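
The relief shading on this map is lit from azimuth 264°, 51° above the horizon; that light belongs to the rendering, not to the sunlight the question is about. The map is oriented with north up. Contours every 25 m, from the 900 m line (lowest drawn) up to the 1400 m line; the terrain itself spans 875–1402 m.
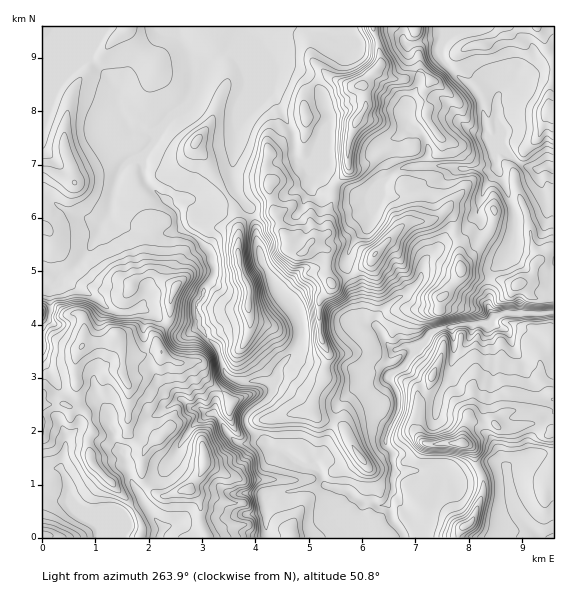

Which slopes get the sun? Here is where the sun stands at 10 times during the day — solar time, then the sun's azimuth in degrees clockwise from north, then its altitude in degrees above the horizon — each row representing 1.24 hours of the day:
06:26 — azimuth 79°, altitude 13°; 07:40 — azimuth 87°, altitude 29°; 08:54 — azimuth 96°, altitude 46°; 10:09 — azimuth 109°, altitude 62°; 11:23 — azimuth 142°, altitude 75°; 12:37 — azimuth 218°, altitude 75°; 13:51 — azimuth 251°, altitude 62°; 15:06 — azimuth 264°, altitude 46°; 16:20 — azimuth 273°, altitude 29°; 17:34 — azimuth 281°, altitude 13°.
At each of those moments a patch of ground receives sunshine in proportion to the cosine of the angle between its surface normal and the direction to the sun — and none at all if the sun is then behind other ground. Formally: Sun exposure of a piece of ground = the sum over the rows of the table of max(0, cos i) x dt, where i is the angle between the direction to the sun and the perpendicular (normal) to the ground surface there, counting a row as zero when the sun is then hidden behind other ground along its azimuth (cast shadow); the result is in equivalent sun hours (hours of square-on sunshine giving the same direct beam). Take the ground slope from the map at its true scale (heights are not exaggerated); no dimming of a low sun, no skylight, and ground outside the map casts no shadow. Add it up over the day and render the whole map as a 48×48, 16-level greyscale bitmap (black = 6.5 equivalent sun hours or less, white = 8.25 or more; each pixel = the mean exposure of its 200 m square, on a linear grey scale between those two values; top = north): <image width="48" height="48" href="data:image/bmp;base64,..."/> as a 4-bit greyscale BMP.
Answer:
<image width="48" height="48" href="data:image/bmp;base64,Qk32BAAAAAAAAHYAAAAoAAAAMAAAADAAAAABAAQAAAAAAIAEAAATCwAAEwsAABAAAAAAAAAAAAAAABEREQAiIiIAMzMzAERERABVVVUAZmZmAHd3dwCIiIgAmZmZAKqqqgC7u7sAzMzMAN3d3QDu7u4A////ALurzu68zt7szdur7c7u7u7t7sq7nMzu7qu83u7L3u7s3aeL3d7u7u7e7uuHqcze7t3e7u3L7u7s3bmbzd7u7tzd7u2miMzu7u7u7cu9zdzc3ISc3d7u3d3d7u7beszu7u7u7cu9y7zMzJe7zd3d3u7N7u7tq7zu7u7t3Lre7cvczciazN3u7bzL3u7ty73u7u7czKzd7tzNy5iavd3u3Mq77u7tys7u7u7c3N7d3ty8qper3u7tzJmb3Jh2msze7t3cy+7u7cu6dFm87u7szJiMlDI2msvNu93t3d3u7bmIV5vN7u3c27ubtxA4jLzMzd3d3O3e3dpVaHiszMzd292HzMqK3d3u7d3e3u3e3MmYm2d87u7N3N6mrd3M3d7u3e7u3u3u3bu7vXeYzd7N3e7Grt3KvdzM3d3u7u3d7szN2Taszd7d3e2nru7d3d3d7t7d3t3d7t3cUGad3d3szeybq83d3d3d3d7d7t7e7u3rJazN7t3rve25iqvd3e3d7r3e7u7u7tzWA7zd3d3bzO7bmYzN3e7e7qzO7u7t2iIwKcrMy8vJvO7LyYud3N3e7r3N3u7cxWQ1vLzMyaeIu+3cu3hsqrvO7qm8y7mrmruq3c3NuJd5y83u2VJlaGnO7orNpxJavbqp3c25d3Z5zM7tyhAAKIVBEWZWN83u3LiY3LyHeXd3vLzdzL3LlzAQAIZDjd7u3Lilu6tomYi2aprMu73MupqK3O7d3d3u7MiHjKpHmavMmpq8yXrcu7ze7u7t3M3e7KqYi7VIiqzazby7u7vdvLut3u7u3bu7vMqmqbE3eJ3rzMzLvMy8rM287u7u7czMu8y4uJBDfN3su6zMvMyrzN7c3e7u7u3d3dy8yZFEvt7sy0bcvN7N3c7tzO7u7u7u7czd27RZzdzbq5Sdu83t3t3tzO7e7u7u7t3u3Lmr28zKvNp73czt3dzdve3u7u7u7d3u7dy83czLzu2pq73c3NvNzu7t7u7u3e7u7u29zMzdzu7cu8zcyrrb3u3d3e7u3u7u7tzN3d3dzu7u7u3Nuqzb3u7tze7t7u7u7dzN3N7dqs3d7u26u73c3e3sze7u7u7u3tvNvO7LqszczMzaq9273M3s3u7u3u7u3tu+ze3KqcztvNu8zN3M3d3b3u7u7d3t3tysze3Jqsve7d7tq97dvNzM7u7u7drM3u2s3d3KqrzN3c3JnO7d3NzN7u7u7tys3u293dy6javM7du8zO7t3u3d7u7u7u7c3u7d3N3Mi8q83d3dvO7szu3d7u7u7u7t7u7t3N3czMrM3d3srO7tre3e7u7u7u7t7u7u3N3LzdvM3d7Hre7uvO7e7u7u7u7u3u7u7M7cvNy7zdpJ3u7u3O7t7u7u7u7u7u7u7d3ZMZ3KvnGd7u7u7e7u7u7u7u7u7u7u7t28uCqaqkre7u7u7u7u7u7u7u7u7u7u7t3e3Jl6qpze3d7u7u7u7u7u7e7u7u7u7u7u3Jqry83cvO7u3u7u7t7t7u7u7u7u7u7u3IrN2r3t3N3u3g=="/>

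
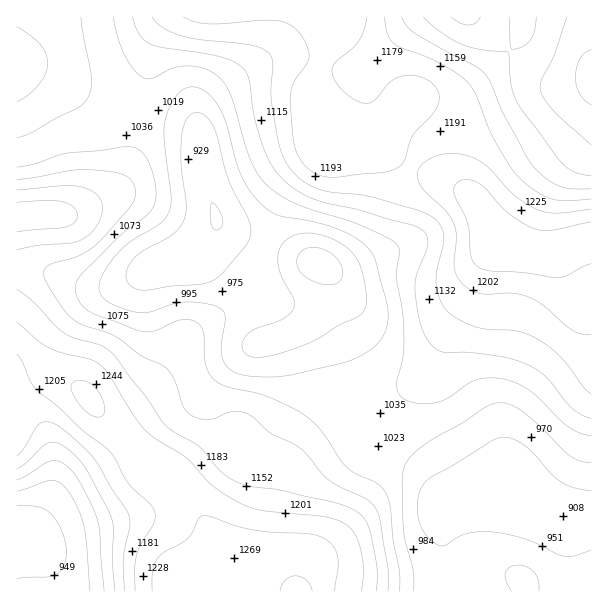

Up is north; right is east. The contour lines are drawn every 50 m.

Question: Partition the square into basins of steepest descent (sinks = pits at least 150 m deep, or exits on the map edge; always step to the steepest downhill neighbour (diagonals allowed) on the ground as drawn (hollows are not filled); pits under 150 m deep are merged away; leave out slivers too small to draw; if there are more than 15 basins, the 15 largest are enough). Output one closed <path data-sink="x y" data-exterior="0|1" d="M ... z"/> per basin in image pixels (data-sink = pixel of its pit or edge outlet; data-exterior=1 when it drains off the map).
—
<path data-sink="318 264" data-exterior="0" d="M330 16l-314 1 0 321 35 34 30 18 7 6 9 14 37 39 50 45 28 42 12 11 24 8-33 13-38 8-3 9 0 7 417 0 1-352-10 1-30 11-21 0-30-8-7-5-18-36-15-15-72-36-15-4-24-2-24-6-4-3-2-14-6-16-1-18 17-56z"/><path data-sink="591 74" data-exterior="1" d="M591 16l-259 0-4 23-15 50 0 10 7 24 2 14 7 5 12 3 33 3 15 4 72 36 15 15 18 36 7 5 30 8 21 0 39-12z"/><path data-sink="17 537" data-exterior="1" d="M17 338l0 254 156 0 4-16 38-8 33-13-24-8-12-11-28-42-50-45-37-39-9-14-7-6-30-18z"/>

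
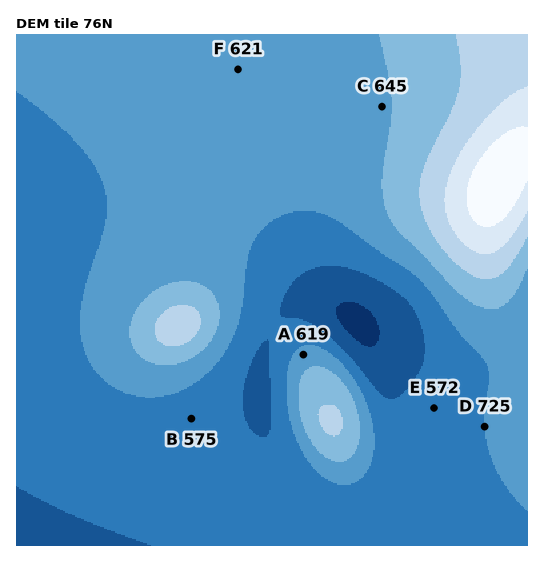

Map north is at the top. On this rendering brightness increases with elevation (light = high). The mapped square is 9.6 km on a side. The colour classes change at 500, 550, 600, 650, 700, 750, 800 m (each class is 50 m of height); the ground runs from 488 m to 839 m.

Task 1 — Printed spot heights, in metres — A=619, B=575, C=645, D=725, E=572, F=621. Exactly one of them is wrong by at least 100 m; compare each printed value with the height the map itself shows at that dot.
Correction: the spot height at D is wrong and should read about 600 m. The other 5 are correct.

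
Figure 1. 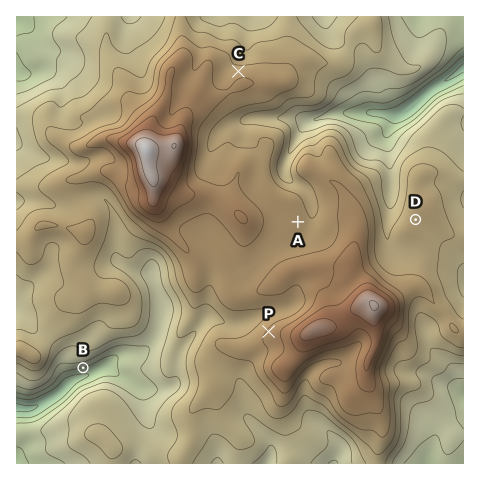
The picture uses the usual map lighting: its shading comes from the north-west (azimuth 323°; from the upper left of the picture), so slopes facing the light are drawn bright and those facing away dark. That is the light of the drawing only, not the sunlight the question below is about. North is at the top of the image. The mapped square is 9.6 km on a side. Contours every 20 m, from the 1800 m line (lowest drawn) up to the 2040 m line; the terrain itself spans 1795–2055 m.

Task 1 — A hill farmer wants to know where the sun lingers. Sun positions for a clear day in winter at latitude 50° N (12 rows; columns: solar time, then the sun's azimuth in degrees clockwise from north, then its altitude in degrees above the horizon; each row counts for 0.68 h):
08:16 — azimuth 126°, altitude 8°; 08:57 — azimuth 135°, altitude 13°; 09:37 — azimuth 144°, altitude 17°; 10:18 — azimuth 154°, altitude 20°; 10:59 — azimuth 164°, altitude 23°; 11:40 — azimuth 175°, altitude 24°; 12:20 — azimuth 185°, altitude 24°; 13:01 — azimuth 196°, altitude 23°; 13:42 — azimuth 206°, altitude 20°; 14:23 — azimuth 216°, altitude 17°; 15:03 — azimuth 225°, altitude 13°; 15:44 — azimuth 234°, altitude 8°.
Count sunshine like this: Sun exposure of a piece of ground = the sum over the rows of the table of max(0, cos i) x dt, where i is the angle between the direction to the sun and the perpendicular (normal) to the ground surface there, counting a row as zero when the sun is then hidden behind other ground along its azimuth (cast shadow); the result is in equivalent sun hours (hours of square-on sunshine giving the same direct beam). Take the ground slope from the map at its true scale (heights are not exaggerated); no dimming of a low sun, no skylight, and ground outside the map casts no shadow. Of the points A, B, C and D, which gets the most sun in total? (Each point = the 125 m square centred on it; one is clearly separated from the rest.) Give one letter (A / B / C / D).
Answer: B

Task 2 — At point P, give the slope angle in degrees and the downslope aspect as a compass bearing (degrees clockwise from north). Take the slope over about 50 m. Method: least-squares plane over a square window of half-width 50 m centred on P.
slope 4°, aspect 300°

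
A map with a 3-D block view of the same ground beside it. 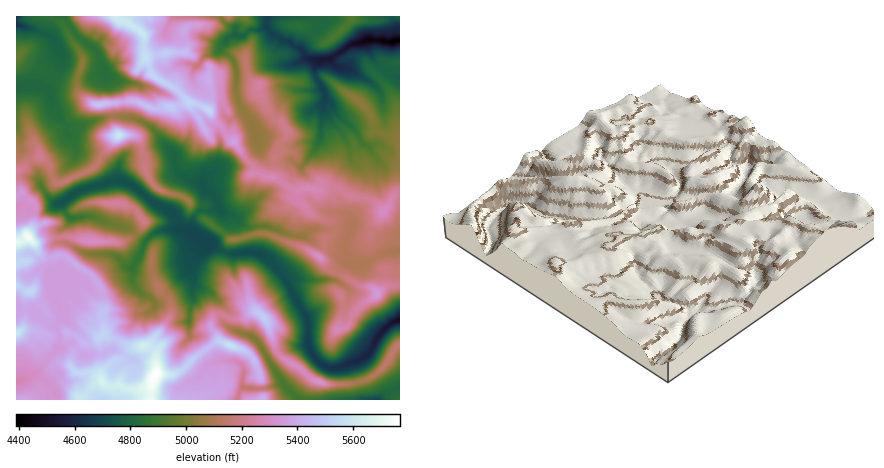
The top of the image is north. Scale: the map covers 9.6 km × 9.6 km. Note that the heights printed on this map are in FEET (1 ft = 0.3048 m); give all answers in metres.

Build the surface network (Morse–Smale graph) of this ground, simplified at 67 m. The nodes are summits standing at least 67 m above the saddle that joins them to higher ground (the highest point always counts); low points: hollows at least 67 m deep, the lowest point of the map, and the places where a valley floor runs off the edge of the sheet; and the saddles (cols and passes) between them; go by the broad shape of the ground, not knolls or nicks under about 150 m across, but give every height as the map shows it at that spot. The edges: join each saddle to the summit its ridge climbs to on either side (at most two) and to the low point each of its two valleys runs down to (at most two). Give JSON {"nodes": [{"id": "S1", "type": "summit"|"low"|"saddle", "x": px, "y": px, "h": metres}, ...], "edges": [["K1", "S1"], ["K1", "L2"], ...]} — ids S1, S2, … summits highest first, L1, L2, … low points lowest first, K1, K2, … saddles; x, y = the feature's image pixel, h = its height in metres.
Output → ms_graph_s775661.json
{"nodes": [
{"id": "S1", "type": "summit", "x": 156, "y": 374, "h": 1758},
{"id": "S2", "type": "summit", "x": 28, "y": 236, "h": 1748},
{"id": "S3", "type": "summit", "x": 116, "y": 16, "h": 1712},
{"id": "S4", "type": "summit", "x": 118, "y": 136, "h": 1705},
{"id": "S5", "type": "summit", "x": 264, "y": 318, "h": 1678},
{"id": "S6", "type": "summit", "x": 352, "y": 18, "h": 1506},
{"id": "L1", "type": "low", "x": 392, "y": 42, "h": 1338},
{"id": "L2", "type": "low", "x": 400, "y": 320, "h": 1369},
{"id": "L3", "type": "low", "x": 16, "y": 26, "h": 1410},
{"id": "L4", "type": "low", "x": 376, "y": 400, "h": 1429},
{"id": "K1", "type": "saddle", "x": 180, "y": 94, "h": 1676},
{"id": "K2", "type": "saddle", "x": 58, "y": 332, "h": 1637},
{"id": "K3", "type": "saddle", "x": 24, "y": 208, "h": 1620},
{"id": "K4", "type": "saddle", "x": 224, "y": 316, "h": 1592},
{"id": "K5", "type": "saddle", "x": 362, "y": 198, "h": 1591},
{"id": "K6", "type": "saddle", "x": 78, "y": 176, "h": 1570},
{"id": "K7", "type": "saddle", "x": 358, "y": 382, "h": 1551},
{"id": "K8", "type": "saddle", "x": 112, "y": 116, "h": 1550},
{"id": "K9", "type": "saddle", "x": 180, "y": 196, "h": 1550},
{"id": "K10", "type": "saddle", "x": 242, "y": 238, "h": 1542},
{"id": "K11", "type": "saddle", "x": 267, "y": 22, "h": 1427}],
"edges": [["K1", "S3"], ["K1", "L1"], ["K1", "L3"], ["K2", "S1"], ["K2", "S2"], ["K2", "L2"], ["K3", "S1"], ["K3", "S2"], ["K3", "L2"], ["K4", "S1"], ["K4", "S5"], ["K4", "L2"], ["K4", "L4"], ["K5", "S3"], ["K5", "L1"], ["K5", "L2"], ["K6", "S1"], ["K6", "S4"], ["K6", "L2"], ["K6", "L3"], ["K7", "S5"], ["K7", "L2"], ["K7", "L4"], ["K8", "S3"], ["K8", "S4"], ["K8", "L2"], ["K8", "L3"], ["K9", "S1"], ["K9", "S4"], ["K9", "L2"], ["K10", "S1"], ["K10", "S3"], ["K10", "L2"], ["K11", "S3"], ["K11", "S6"], ["K11", "L1"]]}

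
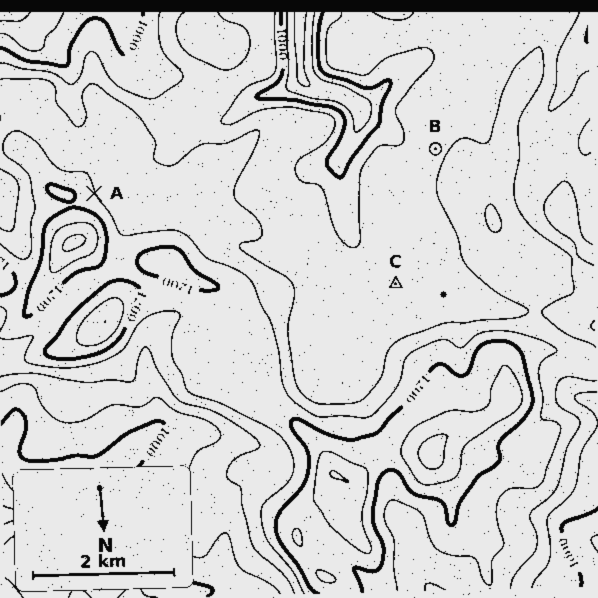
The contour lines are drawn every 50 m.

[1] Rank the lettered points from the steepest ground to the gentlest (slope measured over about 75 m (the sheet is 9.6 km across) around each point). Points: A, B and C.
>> A B C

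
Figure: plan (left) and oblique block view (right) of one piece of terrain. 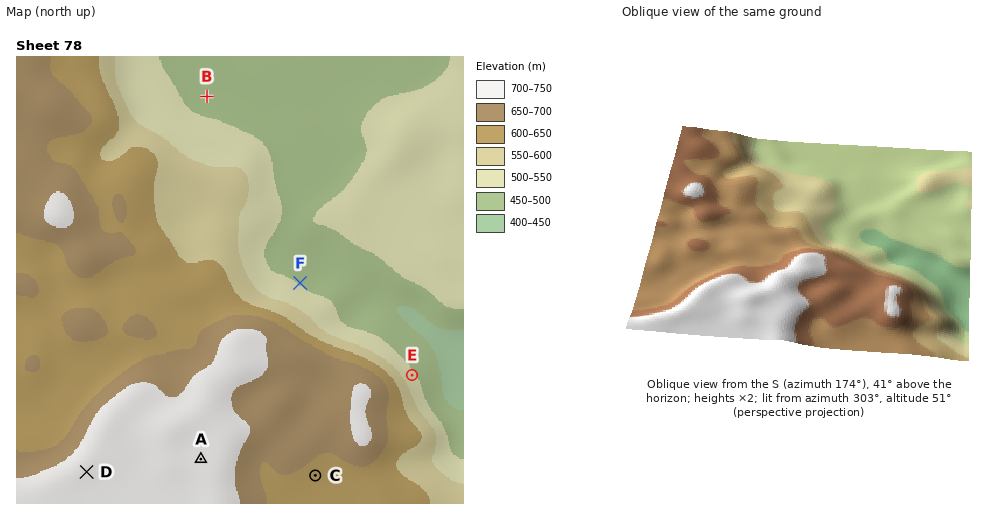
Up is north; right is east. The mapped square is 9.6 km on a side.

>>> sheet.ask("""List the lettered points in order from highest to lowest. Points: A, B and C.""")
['A', 'C', 'B']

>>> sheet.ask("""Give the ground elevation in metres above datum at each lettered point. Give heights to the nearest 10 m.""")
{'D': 730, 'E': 510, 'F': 500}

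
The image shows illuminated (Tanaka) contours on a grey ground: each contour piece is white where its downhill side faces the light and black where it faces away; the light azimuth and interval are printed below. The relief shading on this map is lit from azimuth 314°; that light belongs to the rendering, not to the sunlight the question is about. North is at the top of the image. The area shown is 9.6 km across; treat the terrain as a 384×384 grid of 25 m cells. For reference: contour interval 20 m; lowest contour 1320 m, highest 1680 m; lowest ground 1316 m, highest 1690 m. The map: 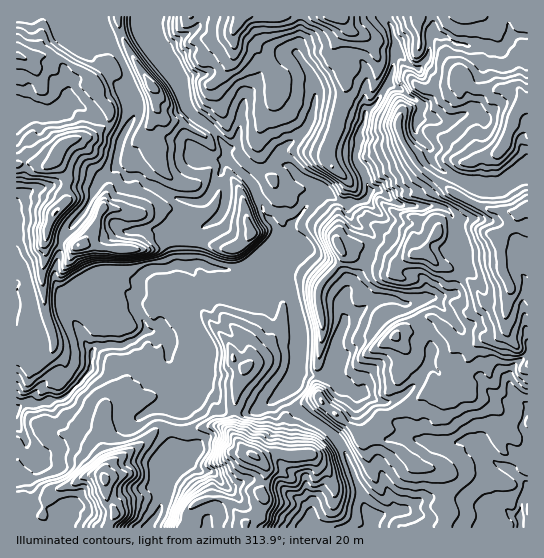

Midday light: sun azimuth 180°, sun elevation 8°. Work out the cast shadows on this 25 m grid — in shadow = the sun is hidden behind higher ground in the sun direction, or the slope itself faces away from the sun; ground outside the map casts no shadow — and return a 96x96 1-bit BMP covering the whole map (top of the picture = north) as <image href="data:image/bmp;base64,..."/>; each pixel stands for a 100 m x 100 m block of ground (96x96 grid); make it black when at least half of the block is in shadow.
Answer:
<image width="96" height="96" href="data:image/bmp;base64,Qk2+BAAAAAAAAD4AAAAoAAAAYAAAAGAAAAABAAEAAAAAAIAEAAATCwAAEwsAAAIAAAAAAAAA////AAAAAAAAAAAMAAAAAAAAAAAABwAOAAAAAAAAAAAAAgAMACAAAAEAAAAAAAAPACAAAAAAAAAAAAAHgAAAAAAAAAAAAAAH4cAAAAAAAACAAAwH/4AAAAAAAADgAAAH/4AAAAAAAAD/wAAD/xgAAAAAAABf8AAD/gAAAAAAAAAP/ggD/AAAAAAAABAH/w4B+AAAAAAAAAAD/8QB8AAAAAAAAAAAP/AB/AAAAAAAAAAAH/gA/A8/+AAAAAAAD/4Ac5//8AAAAAAAB/8AB3//8AAAAACAA/8AA///8AAAAACAAf+AAf//4AAAAACAAP/n////4YAAAAAAAD//////w4AAAAA+AAB4f///j8AAAAB+wAAAH///H/4AAAB/4AAAB//+P38AAAAA4AAAB//+fHCAAAAAOAAAA////AAAAAAAHAAAAH///AAAAAAADgAAAAT/+AAAAAAABgAAAAAD8AAAAAAAAgAAAAABwAAAAAAAAAAAAAAAAAAAAAAAAAAAAAAAAAAAAAAAABAAAAAAAAAAAAAAAfwAAAAAAMAAAAAAAH4AAIAAAHAAAAAAAAGAAIAAADgAAAAAAACAAQAAAB4AAAAAAAAAAgAAAA8AAAAAAAAAAAAAAA+AAAAAAAAAAOAAAAfgAAAAAAAAAcAAAAP8AAAAAAAAAQAAAAP+AAAAAAAAAAAAAAH+AAAAAAAAAAAAAAAEAAAAAAAAAAAAAAAAAAAAAAAAAAAAAAAAAAAAAAAAAAABgAAAAAAAAAAAAAABwAAAAAAAAAAAAAAB4AAAAAAAAAAAAAAB8AAAAAAAAAAAAAAB4AAAAAAAAAAAAAAAwAAAAAAAAD/AAAAAAAAAAAAAcP/AAAAAAAAAAAAAeH+AAAAAAMAAAAAAeD+AAAAAM8AAAAAAPD8AAAYAf4BgA+AAPgAAAA4AfwwAA8AAHgAAAA4AfhgdgAAAHgAAAAwAP/H/gAAHB/AAAAwAP+f/APwHg/gAABwAPu8AB/8BY/AAABgAMDwAH/8DAYAAADgAABgAP/8AAYAAAHAAAAAA/B8AAIAAAHAAAAAB8AMAAAAAAOAAAQADwAEAAAAAAMAAAQAGAAAAAAAAAAAAAQAEAAAAAAAAAAAAAAAAAACAAAAAAAAAAAAAQACAAAAAAAAAAAA4AYAPgAAAAAAAACA4AIAP8AAACAAAAABwAABj/gAAOAAAAAAgAAAn/gAAcAAAAAAOAAAH/gAA4AAAAAAMAAAD/AAHwAAAAAIAAAAB+AADAAAAABsAAAAAcAADAAAAAB/gAAAAAGAEAAAAAA/gAAAAAAAMAAAAAAfAAAAAAAAcAAAAAAeAAAAAAAB4AAAAAAMYAD8AAQB4OAAAAAA4AD8AAwD4AAAAAAB4AD8ADwHwAAAAAAD8AD8APgHwAAAAAADEOA4AfAPwAAAAAACAOAAD+AfgAAAAAAAAPgAD4AfgAAAAAAAAeABjgAfAAAAAAAABwABiAAfAwAAAAAAAAACAAAcAAAAAAAAAAADAAAYAAAAAAAAAAADAAAAAAAAAAAAAAAA="/>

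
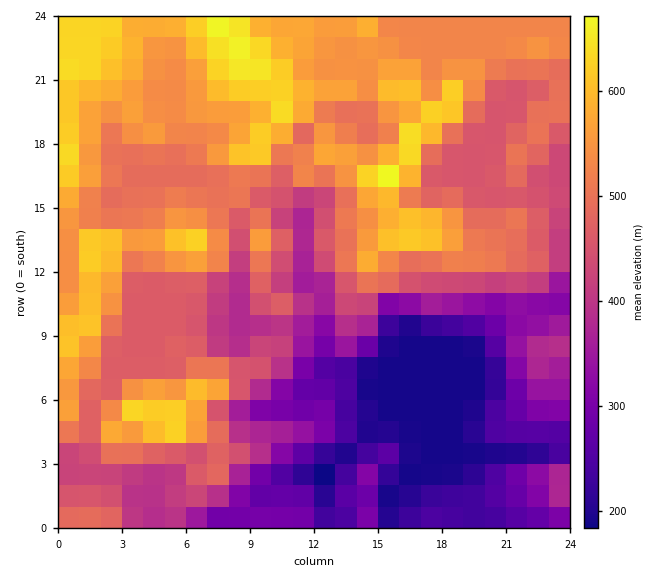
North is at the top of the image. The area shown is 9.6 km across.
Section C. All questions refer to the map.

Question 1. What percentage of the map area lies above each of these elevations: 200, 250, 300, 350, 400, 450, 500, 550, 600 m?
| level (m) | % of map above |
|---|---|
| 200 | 93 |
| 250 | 87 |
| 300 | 81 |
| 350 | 75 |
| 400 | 68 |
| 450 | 60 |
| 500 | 41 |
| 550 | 23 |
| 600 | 11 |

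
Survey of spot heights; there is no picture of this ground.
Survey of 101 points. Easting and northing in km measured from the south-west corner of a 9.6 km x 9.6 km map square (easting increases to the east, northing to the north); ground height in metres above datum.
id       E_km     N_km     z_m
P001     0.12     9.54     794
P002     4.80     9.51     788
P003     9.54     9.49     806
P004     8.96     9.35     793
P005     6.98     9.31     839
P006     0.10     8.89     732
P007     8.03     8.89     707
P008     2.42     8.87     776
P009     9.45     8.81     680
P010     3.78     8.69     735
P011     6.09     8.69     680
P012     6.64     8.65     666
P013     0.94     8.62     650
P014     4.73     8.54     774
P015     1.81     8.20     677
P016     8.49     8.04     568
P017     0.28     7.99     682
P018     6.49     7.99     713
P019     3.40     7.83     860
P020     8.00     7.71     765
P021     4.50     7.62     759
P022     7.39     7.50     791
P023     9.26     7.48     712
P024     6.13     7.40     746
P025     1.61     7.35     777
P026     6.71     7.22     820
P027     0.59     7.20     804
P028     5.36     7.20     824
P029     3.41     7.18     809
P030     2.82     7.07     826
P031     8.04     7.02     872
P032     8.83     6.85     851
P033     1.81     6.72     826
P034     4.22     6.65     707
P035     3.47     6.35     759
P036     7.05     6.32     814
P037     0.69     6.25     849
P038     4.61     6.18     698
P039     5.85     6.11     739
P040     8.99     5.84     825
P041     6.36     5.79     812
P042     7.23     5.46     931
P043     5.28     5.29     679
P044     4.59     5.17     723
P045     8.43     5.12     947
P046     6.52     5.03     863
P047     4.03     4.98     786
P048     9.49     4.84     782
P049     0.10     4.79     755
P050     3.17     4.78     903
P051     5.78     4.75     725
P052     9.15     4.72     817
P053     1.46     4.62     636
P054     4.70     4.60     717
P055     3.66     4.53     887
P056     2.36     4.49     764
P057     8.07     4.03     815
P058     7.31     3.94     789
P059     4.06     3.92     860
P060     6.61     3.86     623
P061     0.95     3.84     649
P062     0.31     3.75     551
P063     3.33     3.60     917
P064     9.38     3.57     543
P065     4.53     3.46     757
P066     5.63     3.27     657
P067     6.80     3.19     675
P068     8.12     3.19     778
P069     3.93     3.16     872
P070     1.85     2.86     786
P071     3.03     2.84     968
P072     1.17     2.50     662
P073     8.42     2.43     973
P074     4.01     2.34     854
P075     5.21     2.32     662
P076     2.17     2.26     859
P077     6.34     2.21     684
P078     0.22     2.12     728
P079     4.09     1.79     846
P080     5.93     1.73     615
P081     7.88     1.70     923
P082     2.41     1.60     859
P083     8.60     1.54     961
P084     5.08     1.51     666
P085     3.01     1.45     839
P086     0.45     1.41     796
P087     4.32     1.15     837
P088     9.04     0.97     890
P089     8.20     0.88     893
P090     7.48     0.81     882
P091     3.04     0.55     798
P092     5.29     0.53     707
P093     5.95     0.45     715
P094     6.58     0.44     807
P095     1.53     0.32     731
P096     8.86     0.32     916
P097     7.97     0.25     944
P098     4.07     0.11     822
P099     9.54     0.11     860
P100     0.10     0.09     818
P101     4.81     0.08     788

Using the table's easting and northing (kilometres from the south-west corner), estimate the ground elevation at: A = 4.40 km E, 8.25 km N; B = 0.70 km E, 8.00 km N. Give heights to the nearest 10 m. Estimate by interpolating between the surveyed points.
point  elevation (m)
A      770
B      710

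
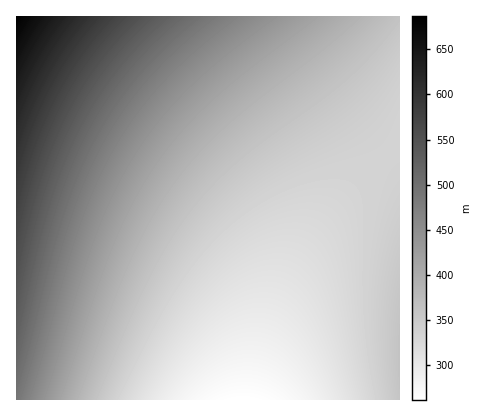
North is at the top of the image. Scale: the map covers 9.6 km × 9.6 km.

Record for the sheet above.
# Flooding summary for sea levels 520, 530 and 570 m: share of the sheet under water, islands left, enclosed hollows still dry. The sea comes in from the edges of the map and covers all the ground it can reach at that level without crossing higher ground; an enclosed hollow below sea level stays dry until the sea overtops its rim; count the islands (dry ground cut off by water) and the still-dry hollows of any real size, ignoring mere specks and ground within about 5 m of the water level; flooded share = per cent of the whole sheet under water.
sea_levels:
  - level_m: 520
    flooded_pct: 88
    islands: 0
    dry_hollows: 0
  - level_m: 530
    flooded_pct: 90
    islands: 0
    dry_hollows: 0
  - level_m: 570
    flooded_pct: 94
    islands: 0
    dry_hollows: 0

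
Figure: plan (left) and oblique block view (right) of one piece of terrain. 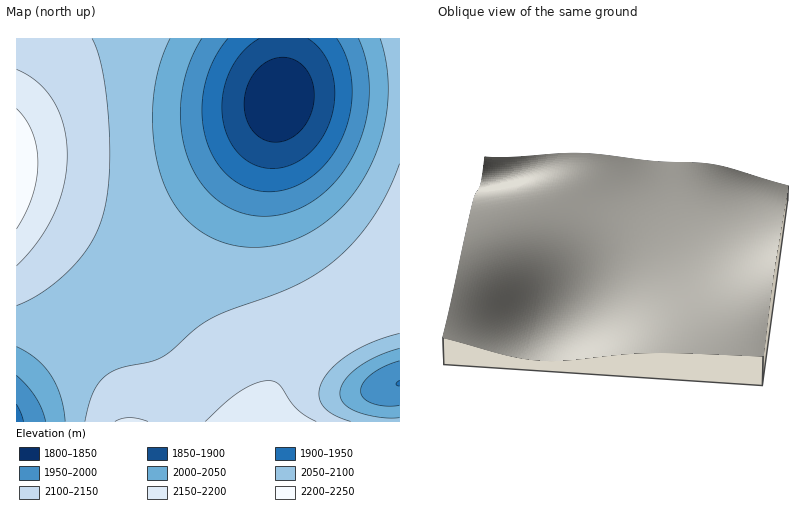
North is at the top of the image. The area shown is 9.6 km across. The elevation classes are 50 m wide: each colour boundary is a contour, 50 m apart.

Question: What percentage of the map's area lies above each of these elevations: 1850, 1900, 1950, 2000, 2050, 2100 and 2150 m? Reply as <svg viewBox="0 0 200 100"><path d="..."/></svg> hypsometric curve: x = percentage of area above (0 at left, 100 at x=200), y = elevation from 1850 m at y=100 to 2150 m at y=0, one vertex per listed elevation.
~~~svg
<svg viewBox="0 0 200 100"><path d="M194 100l-10-17-10-16-15-17-23-17-65-16-58-17"/></svg>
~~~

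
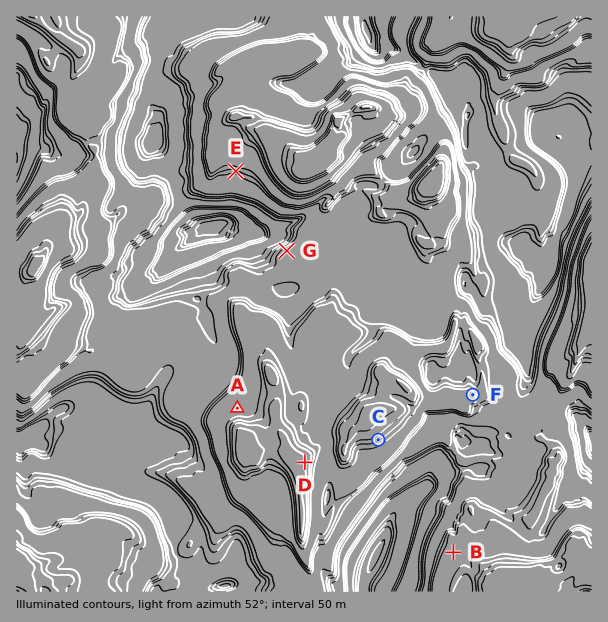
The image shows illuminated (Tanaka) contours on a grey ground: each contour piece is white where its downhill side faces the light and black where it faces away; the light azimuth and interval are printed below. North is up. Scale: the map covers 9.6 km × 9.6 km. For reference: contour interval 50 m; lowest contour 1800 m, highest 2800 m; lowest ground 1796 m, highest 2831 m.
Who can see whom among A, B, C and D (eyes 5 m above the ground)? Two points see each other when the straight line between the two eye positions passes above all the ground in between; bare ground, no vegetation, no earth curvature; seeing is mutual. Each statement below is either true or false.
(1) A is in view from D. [false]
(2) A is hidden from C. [true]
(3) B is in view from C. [true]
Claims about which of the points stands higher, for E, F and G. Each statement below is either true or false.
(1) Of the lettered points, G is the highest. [false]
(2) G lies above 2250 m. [true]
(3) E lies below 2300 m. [false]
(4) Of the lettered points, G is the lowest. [true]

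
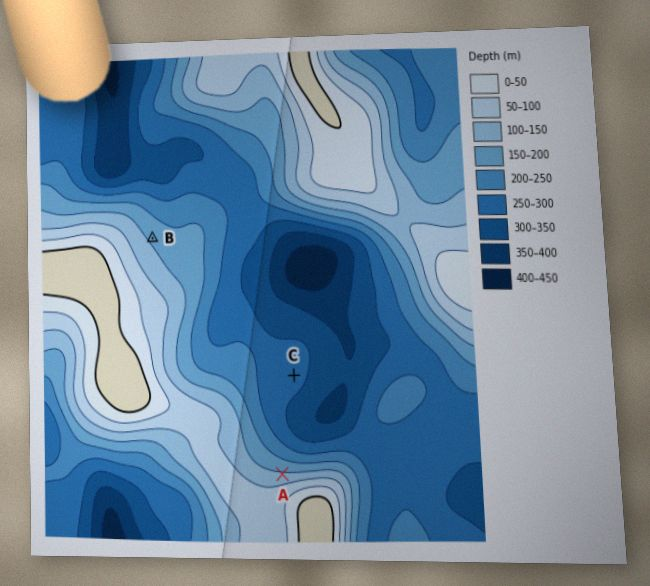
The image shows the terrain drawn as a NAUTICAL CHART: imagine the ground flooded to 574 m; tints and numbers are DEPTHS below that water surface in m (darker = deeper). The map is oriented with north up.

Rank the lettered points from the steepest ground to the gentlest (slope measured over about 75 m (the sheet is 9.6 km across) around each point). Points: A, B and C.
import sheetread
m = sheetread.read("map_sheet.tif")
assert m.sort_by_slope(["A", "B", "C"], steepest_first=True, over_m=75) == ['A', 'B', 'C']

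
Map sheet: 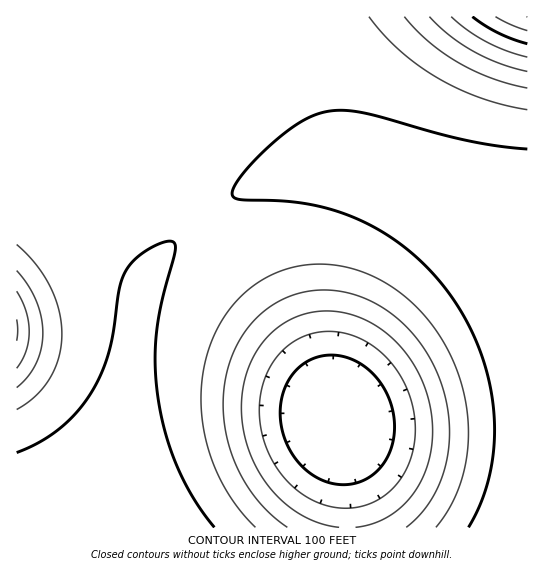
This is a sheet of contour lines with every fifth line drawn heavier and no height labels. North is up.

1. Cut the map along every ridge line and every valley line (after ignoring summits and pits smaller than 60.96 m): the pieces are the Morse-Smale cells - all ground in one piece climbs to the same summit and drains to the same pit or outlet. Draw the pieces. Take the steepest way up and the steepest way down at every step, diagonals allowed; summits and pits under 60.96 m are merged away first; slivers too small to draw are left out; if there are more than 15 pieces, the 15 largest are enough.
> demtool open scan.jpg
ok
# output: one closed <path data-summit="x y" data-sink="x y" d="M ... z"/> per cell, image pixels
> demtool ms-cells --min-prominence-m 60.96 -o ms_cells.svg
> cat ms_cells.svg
<path data-summit="527 527" data-sink="334 415" d="M341 172l-28 0-34 5-21 7-27 12-41 29-23 25-15 21-7 14-6 22-18 127 0 51 7 33 5 10 395-1 0-261-42-34-47-28-57-24z"/><path data-summit="527 527" data-sink="17 330" d="M266 16l-250 1 1 511 115-1-7-20-4-22-1-31 19-147 6-22 11-20 19-24 15-16 41-29 27-12 21-7 34-5 28 0 31 5-26-9-13-8-12-10-13-17-15-26-16-36-8-28z"/><path data-summit="527 527" data-sink="527 17" d="M527 16l-260 0 0 11 6 32 14 35 21 39 19 23 19 12 65 23 43 21 41 27 32 26z"/>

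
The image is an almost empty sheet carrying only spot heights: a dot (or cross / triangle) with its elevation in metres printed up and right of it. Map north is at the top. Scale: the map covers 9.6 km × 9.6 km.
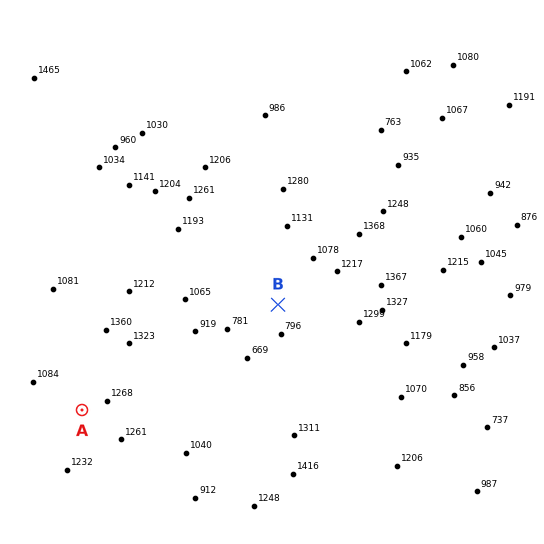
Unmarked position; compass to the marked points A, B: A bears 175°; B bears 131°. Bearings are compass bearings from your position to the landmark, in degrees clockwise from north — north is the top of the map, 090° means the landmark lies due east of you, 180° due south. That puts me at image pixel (56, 112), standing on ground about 1300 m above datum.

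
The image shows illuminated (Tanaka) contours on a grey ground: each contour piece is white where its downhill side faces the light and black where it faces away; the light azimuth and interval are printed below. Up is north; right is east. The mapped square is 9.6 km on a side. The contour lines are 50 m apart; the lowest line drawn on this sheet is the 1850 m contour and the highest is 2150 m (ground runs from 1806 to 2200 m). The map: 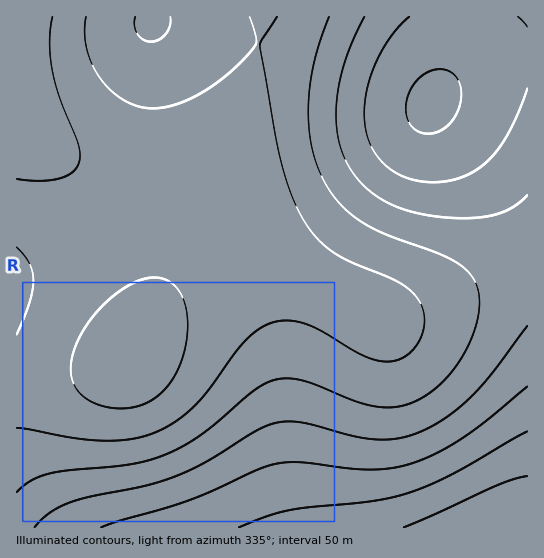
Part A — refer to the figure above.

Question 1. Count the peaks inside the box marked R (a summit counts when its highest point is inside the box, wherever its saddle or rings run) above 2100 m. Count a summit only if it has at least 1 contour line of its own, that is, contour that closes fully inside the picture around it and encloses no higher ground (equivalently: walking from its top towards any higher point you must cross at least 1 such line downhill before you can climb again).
1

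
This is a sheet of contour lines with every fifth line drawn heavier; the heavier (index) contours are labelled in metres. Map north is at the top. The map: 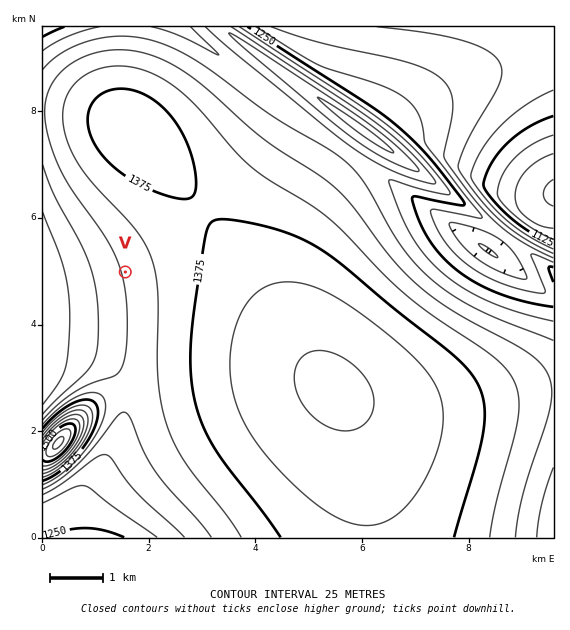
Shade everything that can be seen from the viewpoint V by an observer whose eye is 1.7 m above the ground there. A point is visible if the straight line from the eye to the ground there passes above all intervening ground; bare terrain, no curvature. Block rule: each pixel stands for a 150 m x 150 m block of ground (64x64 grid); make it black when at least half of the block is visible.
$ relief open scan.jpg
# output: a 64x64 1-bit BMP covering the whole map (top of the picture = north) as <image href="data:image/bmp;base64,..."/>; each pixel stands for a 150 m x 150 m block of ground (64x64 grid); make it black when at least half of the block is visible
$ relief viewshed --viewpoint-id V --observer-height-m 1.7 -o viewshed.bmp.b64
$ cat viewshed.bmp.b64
<image width="64" height="64" href="data:image/bmp;base64,Qk0+AgAAAAAAAD4AAAAoAAAAQAAAAEAAAAABAAEAAAAAAAACAAATCwAAEwsAAAIAAAAAAAAA////AAAAAAAAAAAAAAAAAAAAAAAAAAAAAAAAAAAAAAAAAAAAAAAAAAAAAAAAAAAAAAAAAAAAAAAAAAAAAAAAAAAAAAAAAAAAAAAAAAAAAAAAAAAAAAAAAAAAAAAAAAAAAAAAAAAAAADgAAAAAAAAAPgAAAAAAAAA/AAAAAAAAAD+AAAAAAAAAP8AAAAAAAAA/4AAAAAAAAD/wAAAAAAAAP/gAAAAAAAA//8AAAAAAAD//8AAAAAAAP//4AAAAAAA///wAAAAAAD///gAAAAAAP//+AAAAAAA///4AAAAAAD///AAAAAAAP//8AAAAAAA///gAAAAAAD//8AAAAAAAB//AAAAAAAAA/4AAAAAAAAD/AAAAAAAAAP4AAAAAAAAB/gAAAAAAAAP+AAAAAAAAA/4AAAAAAAAH/wAAAAAAAAf/AAAAAAAAB/8AAAAAAAAH/wAAAAAAAAf+AAAAAAAAB/4AAAAAAAAH/gAAAAAAAAf8AAAAAAAAA/gAAAAAAAAB8AAAAAAAAAAAAAAAAAAAAAAAAAAAAAAAAAAAAAAAAAAAAAAAAAAAAAAAAAAAAAAAAAAAAAAAAAAAAAAAAAAAAAAAAAAAAAAAAAAAAAAAAAAAAAAAAAAAAAAAAAAAAAAAAAAAAAAAAAAAAAAAAAAAAAAAAAAAAAAAAAAAAAAAAAAAAAAAAAAAA=="/>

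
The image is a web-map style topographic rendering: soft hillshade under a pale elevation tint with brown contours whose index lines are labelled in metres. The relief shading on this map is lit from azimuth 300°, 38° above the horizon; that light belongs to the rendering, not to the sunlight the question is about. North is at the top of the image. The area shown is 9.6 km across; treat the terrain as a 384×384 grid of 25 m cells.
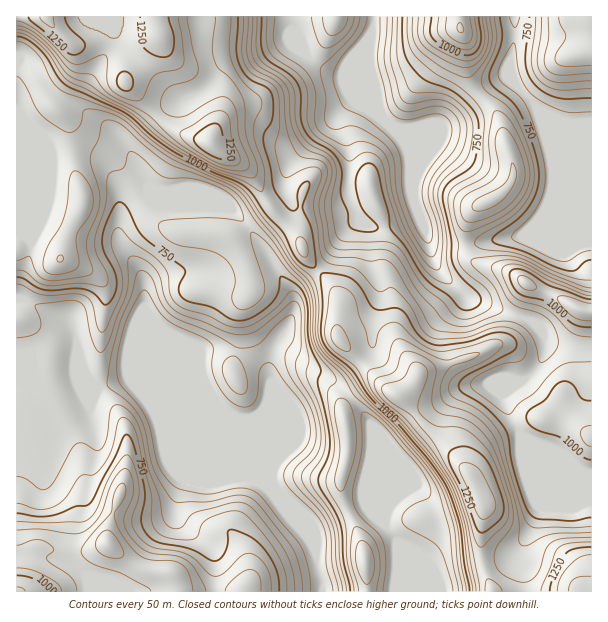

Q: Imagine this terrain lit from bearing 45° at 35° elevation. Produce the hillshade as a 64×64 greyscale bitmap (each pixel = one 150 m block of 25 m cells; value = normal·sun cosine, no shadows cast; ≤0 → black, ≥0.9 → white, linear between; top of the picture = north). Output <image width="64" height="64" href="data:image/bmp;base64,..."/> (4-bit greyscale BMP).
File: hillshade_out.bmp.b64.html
<image width="64" height="64" href="data:image/bmp;base64,Qk12CAAAAAAAAHYAAAAoAAAAQAAAAEAAAAABAAQAAAAAAAAIAAATCwAAEwsAABAAAAAAAAAAAAAAABEREQAiIiIAMzMzAERERABVVVUAZmZmAHd3dwCIiIgAmZmZAKqqqgC7u7sAzMzMAN3d3QDu7u4A////AMzd3LqqqZiIiazMqqq8zd3LcxFay6qqqEECjMy5h3mq3d3MupmZiIiJvdy6qrzd3cpiAVrLqqqXMASsy6mHeard3LupmHeJqqze7Lqqzd3dylIBa8yqqpYwBby7qYeJqru6qpl2aKzM3e7sqZvN7d3JUhOM3KqphjAXu7qph4mrqqqqqXaL3u7e7suZm83u7blSFK3cqph2MBerqqmImryqu7u5iL3u7u3cqZmrze7tqVImvtuph4cwFpqquqq83bzMzLqazu7d3LqYmavd7tuoQSfO2od4hyAFiavLvN3dzd3MupnN3d3LqZmqvN7uypYhOd25iImWEAWJrN3M3czd3Lu6mKu8zMuqq7vN7uypcwFb26mZmpUABprO7czLu93LqqqHirvMy7vMvM3u2pdBAoy6qZqqgwAXrO7sqqqqy7qpqoZ5vN3czMy8ze25dCElrKqqqqlgAEm9/+qqqqq6qpmal3rN7u3Mu7vMy6hTM0erqqqqqCAAas7/yqqqqqqqmZqXet7u7Kqqqqqql1VWaKu6qqqUAAKL3v66qqqqqqqZmqh53v7aqqqqqqqYd4d3q7qqqVAAF6zf/qqqqpmqqqmaqXne7rqqqqqqqqmZh2abuqqWAABqve/9qqqpdqqqqaq5eM7tqqqqqqqqqqmGVYu6qXEABZvN7+yqqZdmqqqqq7l4zuyqqqqqqqqqqXU0e8qoIABZq83u26mYdmeqqqqruXjO7KqqqqqqqqqpcyN8yoMABJq83u7bl3d3iaqqqquoed/rqqqqqqqqqqliE53JMABJu83e7tp3iZmaqqqqu6iK79qqqqqpmZqqqEEUraMAA4vMze7uyYiqqquqqqq6mJzuyqqqqph4mqqWISe7UAAnrM3d7u25mqqqq6qqq7qZveyqqqqqhmiqqYQiSbcAA4q7zd3u3KqqqaqqqqqrqqrNyqqqqqlleruoUyR5ggBJu6vMzd26qqmZqqqqqquqmsy6qqqqmFebypZDV4cwBZuqq8uqqZmZmZmrqqqqq6mZzKqqqqqXaLu6hlZ3UQBZupmsy5h3eIiaqau7qpqqqYm7qqqqqpiJu6mGd3MABJuoic7sqYd3eJqqqruZmqqoebuqqqqqmImpmYiHMABJu5ib7+y7upiJu7qaqpmaq6h5u6qqqpmGd4iJmYUABJu6mK3/7czLu7zcuYiZmZq7l2i7uqqphlVVZ4mphAAou7qZzv7d3cu83uyod3eaq7qXaLu6qYZERERWeJlzAEm7uqrO7t3dy7ze24ZUVau7qoZoq7qoUzREVWeIiHMBWbu7u83tzd3Lu7uYZDNWu6mIdlerqpUzRVZneIiJgwFZq8y7ze3d3bqYdlVDRqyYZmZUV6u6hDRXeIiZmqmDAVm8zLvN7d3bl2VDNFad71QzRERXrMt0RXmZmZmrunEBas3cu87u7cllQzNYrO//MyNERXnNy3VXmaqZmau6QASbzdyr3u7shURDNa7//+1ERWZ4rN3KZVeJmZiJvLcQKLzdy6ze/9lUVWZ77//9undniavN7bhUV4iIiIq7kgBs3d3LvO7/tTV5ms7//tuqmYibzN3cllVniIiImrpQBK3tzMzN7/6UR6zN7//bqqqqmKvMzcp2VmeIiImrtyAozu3czM3v/XNIrM3e26qqqqqZmrvMuXZniJmZmquUAmrd3czMvO/7UjaJqruqqqqqqpmZqruod3iaqqqrulEVm97ty6qs79lBJWd3iZqqqqqqmZmau6h3iaqru7unIEm7zuy6mJ3+tyAkZ3d4mqqqqqqpmIq8uXiaqqqqqoMCm7rN3LqHrv2lETV4iIiaqqqqqqmYisy5iZqqqqqYMBa8qrzMuXjO7JQjV5qpmaq6qqqqqYeL3bmJqZmZmGIAOcyqu7y4et7rhUWJqqqqq7qqqqqpiJzcqZqZmYdSAAFrzKq7zLiL3tuXZ5qqqZrMyqqqqqmYrMupmph3UgAAFa3curzdyZze25iImqmIi93bqqqqqpmsupqph1MAAAN73ty7zf/arO7bqZmZh2aL7tqqqqqpmauqqqhkEAABWs3u27ze/9u97tqpmYh2VY3uyqqqqqmIqqqqhiAAATe97u3Lzv/+y83uyqqZh2VGrv7KqqqqqHiaqqliAAJXis3d3Lvf/+27zeyqqql2VFfO/bqqqqmGaJqqliABWKqrzd3KvO/u27vdypmZqXVEWd7tqqqqmGZ5qqhRABaruqvN3Lq97t3LvMypd4iHUzRq3uypmZmHZ5qpYwABaruqqszcu83dzLu7updVZ2UyNIvu25iIiHZ5qoUgACaauqqqvMy83d3MzLqqhVZmVCJHve7Jdmd3d4mGMhATeaqpmaq8zd3u7d3MqqmFVnZUNGre3JZEVmZ4mFIjRFerqpiJqrze7v/+3cuqqXRWdlRGi925dDRWZomWITVnebupiIqrvO////7cu6qpZFZmVVaKzKhTNVZmmXMBR4iKupiIq7u87///7cqqqqhUVlVERWmrqFRGd3eHMAJomZqph4q8y7zu7+7bqYmaqGVVQzMzaauoVWeIiFMABZqqqph4m8y7vN3u7bqXeJqoZUQzIiR6zLhlaJmZEABKzLuph3m83Lq8zd3bqYZ4malkQzMzRr3dyXZniZkABJzcuqmIir3curzN3cupdniaumQzRFVq3u7KdVaImRE4vcuqqYiazdy6vN3dyph2eKu6dDRFVnvu7sp1VniZ"/>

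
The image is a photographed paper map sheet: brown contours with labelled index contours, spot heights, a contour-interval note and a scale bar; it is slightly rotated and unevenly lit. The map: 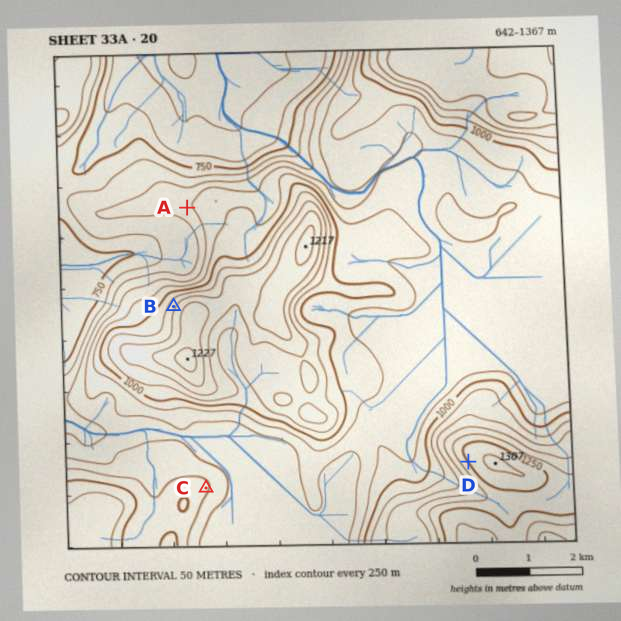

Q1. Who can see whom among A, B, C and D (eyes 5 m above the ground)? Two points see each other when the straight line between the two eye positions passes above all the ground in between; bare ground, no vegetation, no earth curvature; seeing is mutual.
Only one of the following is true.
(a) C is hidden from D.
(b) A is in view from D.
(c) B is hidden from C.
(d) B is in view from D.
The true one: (c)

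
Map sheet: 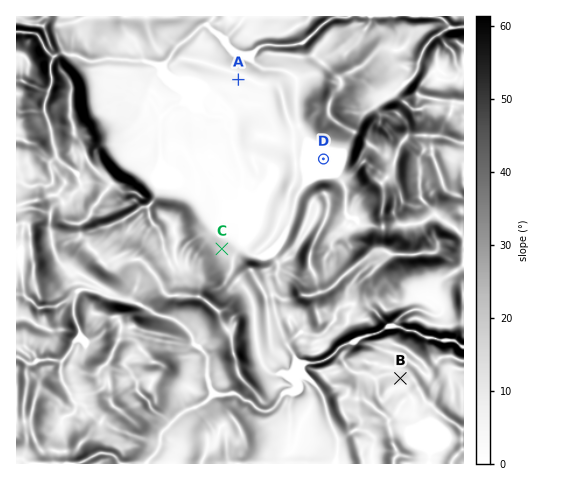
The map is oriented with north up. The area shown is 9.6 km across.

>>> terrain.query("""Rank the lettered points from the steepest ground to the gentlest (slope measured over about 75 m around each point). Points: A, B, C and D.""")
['C', 'B', 'A', 'D']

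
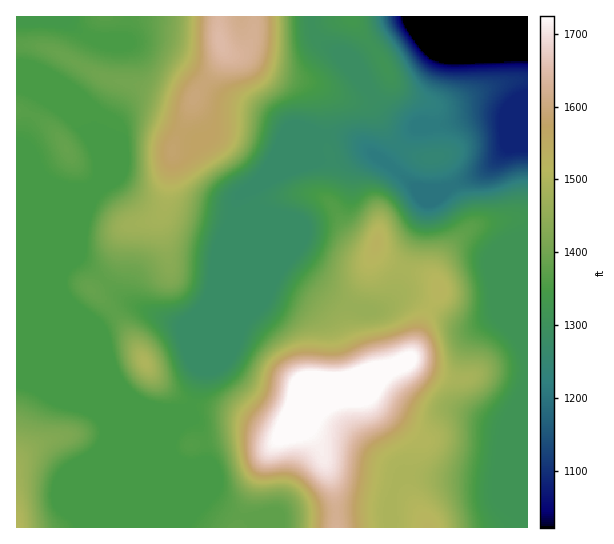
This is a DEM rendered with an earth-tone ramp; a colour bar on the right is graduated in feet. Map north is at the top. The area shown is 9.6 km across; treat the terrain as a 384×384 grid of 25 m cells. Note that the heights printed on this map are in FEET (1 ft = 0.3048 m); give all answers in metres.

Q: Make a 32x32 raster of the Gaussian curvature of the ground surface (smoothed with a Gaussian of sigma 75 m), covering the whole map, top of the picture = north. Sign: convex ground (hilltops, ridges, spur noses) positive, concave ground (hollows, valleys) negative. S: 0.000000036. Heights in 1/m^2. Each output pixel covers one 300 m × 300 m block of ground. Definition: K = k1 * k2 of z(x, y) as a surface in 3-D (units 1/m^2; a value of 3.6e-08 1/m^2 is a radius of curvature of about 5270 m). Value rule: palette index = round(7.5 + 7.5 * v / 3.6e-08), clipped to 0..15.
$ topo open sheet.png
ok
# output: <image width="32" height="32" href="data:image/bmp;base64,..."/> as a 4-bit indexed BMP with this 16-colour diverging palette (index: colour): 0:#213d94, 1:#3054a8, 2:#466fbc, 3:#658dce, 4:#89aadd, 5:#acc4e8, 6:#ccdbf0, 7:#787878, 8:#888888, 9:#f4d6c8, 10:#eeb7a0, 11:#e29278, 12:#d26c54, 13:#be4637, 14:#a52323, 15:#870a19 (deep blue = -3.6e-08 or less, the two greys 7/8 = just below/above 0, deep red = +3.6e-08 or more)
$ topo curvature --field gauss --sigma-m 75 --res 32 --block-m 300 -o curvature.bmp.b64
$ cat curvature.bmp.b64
<image width="32" height="32" href="data:image/bmp;base64,Qk12AgAAAAAAAHYAAAAoAAAAIAAAACAAAAABAAQAAAAAAAACAAATCwAAEwsAABAAAAAAAAAAlD0hAKhUMAC8b0YAzo1lAN2qiQDoxKwA8NvMAHh4eACIiIgAyNb0AKC37gB4kuIAVGzSADdGvgAjI6UAGQqHAIdneIiId3d3inVoiIiYd3d4qIiIiHiGR+9gSIh3d4iIaJiIiIiIgwPuVXd3d3eIiHeod4iHeJZ/YXyXiHd3iIeGeHd4h3iG74NpeKmIiHd4d3qGeIeHVZ2Hd2WHZ5l4iHd5d3d3eGZ4iHh2mFaHiIiHh3d3d3Y2d1VoiJh5lXh3d4h3c1IlR4hq12mGZ3eYZ3d4h0v1eqp3z/UphKkDvWaIiIdf95iKdpl5iIT/FIpmiIiIXKV4iHVTW7Z3/2p3Z4iHiCRXl3dndWh2mjAqeHeId3dWZmd3eId3eJhhJ2iHiHeYd2mFeIiIh3d3h61neIh3h3d7xneHd4d4d3e7Z3iId3Z4d4iIh3d3iIZYpoiIiIh3eHdoiIiIl3elJmN4iIiHariId3eIiLZn+TdUh3eIh2ineId3d3iVV/6PqMdod4d1dVVGuXd3eXWYjKR3aXd3d7Y2Zbt3eIh1QmhzSol3eHeKjJd3Nnd2dnd4h2mGiIl3h7uHrWV4iHmXeIqXpoeId4aYeJyWiHd4dnh3h4h3d3eWdnd4ecl3d4eYd3iId3d3dniYdUiHd3d3dph3iHeIiHZnp2VoNHh3eXFmZ3eIh3h3d3Nou1R4eIpjZnd5d4d4iIiEmJtmiIiLebiIhmiHeIiImKh6iZeGN4vJiaGHeHh3d3iIiodnmQX/iId8"/>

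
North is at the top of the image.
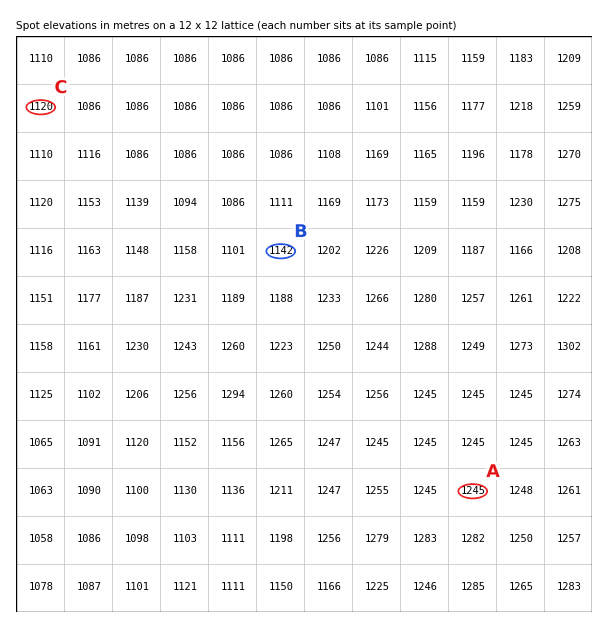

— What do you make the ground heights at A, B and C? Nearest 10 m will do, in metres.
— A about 1240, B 1140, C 1120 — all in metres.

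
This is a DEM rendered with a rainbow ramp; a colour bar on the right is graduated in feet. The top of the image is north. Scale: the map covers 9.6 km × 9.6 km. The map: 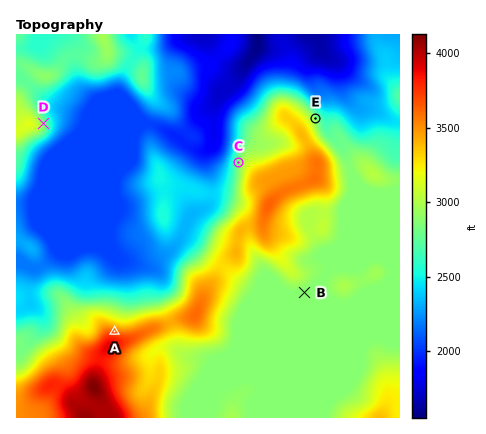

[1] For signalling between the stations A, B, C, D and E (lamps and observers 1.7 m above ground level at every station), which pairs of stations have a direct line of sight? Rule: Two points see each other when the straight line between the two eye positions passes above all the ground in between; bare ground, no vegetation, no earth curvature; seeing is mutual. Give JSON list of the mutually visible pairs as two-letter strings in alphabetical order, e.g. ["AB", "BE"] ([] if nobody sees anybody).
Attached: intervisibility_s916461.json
["AC", "AD", "CD"]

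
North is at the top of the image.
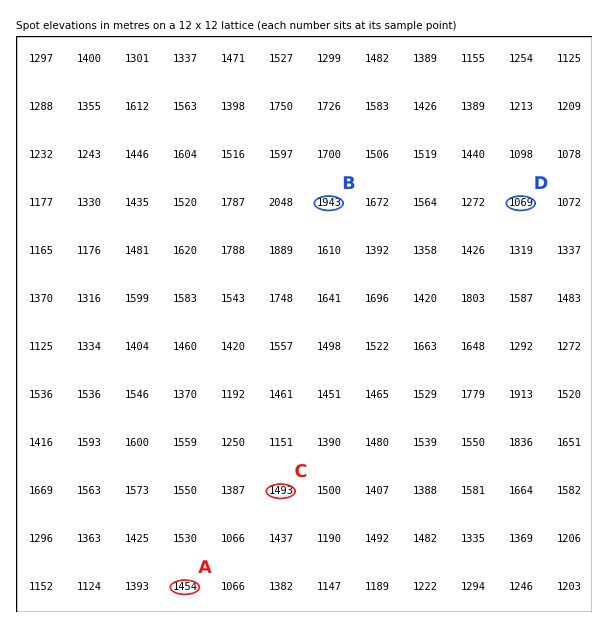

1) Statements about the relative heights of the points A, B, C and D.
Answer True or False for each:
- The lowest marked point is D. True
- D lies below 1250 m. True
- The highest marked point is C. False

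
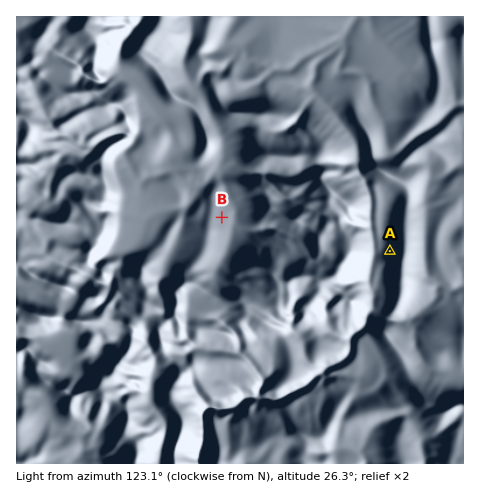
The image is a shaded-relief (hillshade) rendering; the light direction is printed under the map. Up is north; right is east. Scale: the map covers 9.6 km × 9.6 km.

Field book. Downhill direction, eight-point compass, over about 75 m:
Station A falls W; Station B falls E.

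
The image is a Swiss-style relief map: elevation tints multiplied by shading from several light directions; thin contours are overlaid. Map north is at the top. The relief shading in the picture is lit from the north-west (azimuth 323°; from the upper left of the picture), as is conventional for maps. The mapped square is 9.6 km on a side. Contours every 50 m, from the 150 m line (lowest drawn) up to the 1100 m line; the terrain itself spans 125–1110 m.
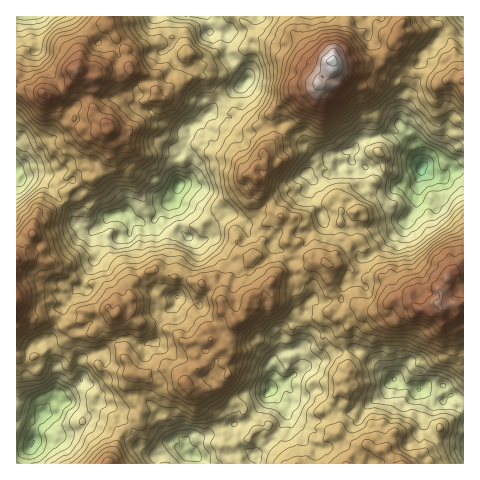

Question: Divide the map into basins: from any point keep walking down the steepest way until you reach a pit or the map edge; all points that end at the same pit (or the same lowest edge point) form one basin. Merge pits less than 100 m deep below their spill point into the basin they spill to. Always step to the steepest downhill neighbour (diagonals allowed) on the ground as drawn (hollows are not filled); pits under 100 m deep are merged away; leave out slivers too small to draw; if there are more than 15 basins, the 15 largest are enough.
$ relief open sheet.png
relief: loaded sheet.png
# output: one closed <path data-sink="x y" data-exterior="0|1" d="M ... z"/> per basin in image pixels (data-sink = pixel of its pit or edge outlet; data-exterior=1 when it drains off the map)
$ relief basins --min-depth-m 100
<path data-sink="421 169" data-exterior="0" d="M403 16l-107 1-1 18 20 21 14 6 3-2 0 7-13 11-3 8-12 2-14 6-14 12-4 7 2 19-1 9-10 11 3 9-2 3-8 1-3 4 0 6 10 19 7 7 3 8 16 15-2 18 4 3-1 10-8 5-9 20 24 2 16-20 14 1 2 3-1 11 9 27 0 3-7 6 7 5 5-1 12-9 23 3 16-11 12-3 12 11 7 2 6-1 5-5 6 1 23-3 0-220-10-4-17 2-13-7-11 0-13-10-6-22 4-5 1-9 4-6z"/><path data-sink="179 185" data-exterior="0" d="M174 37l-47 15 1 12 3 7 24 5 1 18-6 6-10 1-10-3-10 0-6-8 2 11-7 9-3 13 4 28-6 16-10 11-10 1-15 11-4 5 0 5-6 6-19 8-5 6-3 15-16 23 0 53 3 3 13 4 7-2 17 0 12 8 14-5 6-8 13 0 7-3 8 6 5-9 9-6 0-14 15-12 10-4 14 7 12-1 12 7 20 4 7 8 3 15 13 13 9-7 4-16-4-22 0-10 4-7 21 23 12-23 8-5 1-10-4-3 2-18-16-15-3-8-7-7-10-19 0-6 3-4 8-1 2-9-3-3 10-11 1-9-2-19-10 11-7 2-30-23-17-25-12-2-17 9 0-12 6-24z"/><path data-sink="33 444" data-exterior="0" d="M155 269l-10 4-12 9-4 5 1 12-11 8-3 8-17 10-8 8-14 1-8-10-13-8-17 0-7 2-16-6 1 152 91 0 13-31 17-13 3-9-6-8 0-28 10 1 8-5 15-3 8 4 9 10 4-7 8-6-1-12-8-14 11-4 11 0-1-6 1-3 24-9-3-6-8-6-3-15-7-8-20-4-12-7-12 1z"/><path data-sink="271 389" data-exterior="0" d="M325 262l-12 0-16 20-26 0-22 16-4 17-13 12-2 13-6 8 4 3-3 11 3 12-8 6-4 6 11 13 12 4 7 9 13 11 0 4-11 13-6 0-7 4 5 12-1 8 107-1-9-29 2-3 3-22 5-9 0-7-7-11 7-6 0-20-3-9 0-12 7-17 7-2 7-6 10 2 0-1-21-3-12 9-5 1-5-3-2-3 7-5 0-3-9-27 1-11z"/><path data-sink="395 379" data-exterior="0" d="M405 297l-9 1-17 13-4 1-10-2-7 6-7 2-3 5-4 12 0 12 3 9 0 20-7 5 7 12 0 7-5 9-4 24 19 12 10-1 9 6 8 0 8-16 5-2 8 5 7 8 1 13-4 6 54 0 1-160-29 0-5 5-6 1-7-2z"/><path data-sink="248 80" data-exterior="0" d="M239 16l-131 0-1 8 19 27 7 0 14-6 13-2 11-6 5 1 9 11-7 35 18-8 12 2 5 10 19 22 20 14 7 2 31-32 14-6 8 0 6-4 0-3-16-15-29-18-25 0 1-7 6-5z"/><path data-sink="193 455" data-exterior="0" d="M168 368l-15 3-8 5-9 0-1 27 6 8-3 9-17 13-13 30 130 1 2-8-5-12 3-3 11-3 10-11-1-7-12-7-7-10-12-4-10-12-27 0-14-15z"/><path data-sink="17 169" data-exterior="1" d="M32 90l-16 1 1 167 15-23 3-15 5-6 19-8 6-6 1-7 16-13 12-2-6-13 2-13 5-16 12-6-1-4-24 1-20-19-7-13z"/><path data-sink="24 17" data-exterior="1" d="M106 16l-89 0-1 67 6 4 20 6 17 0 12-11 7-15 17-1 16 5 12 0 6-3-2-16-20-28z"/><path data-sink="463 17" data-exterior="1" d="M463 16l-59 0-1 5-5 10 0 5-4 5 6 22 13 10 11 0 13 7 17-2 9 3z"/>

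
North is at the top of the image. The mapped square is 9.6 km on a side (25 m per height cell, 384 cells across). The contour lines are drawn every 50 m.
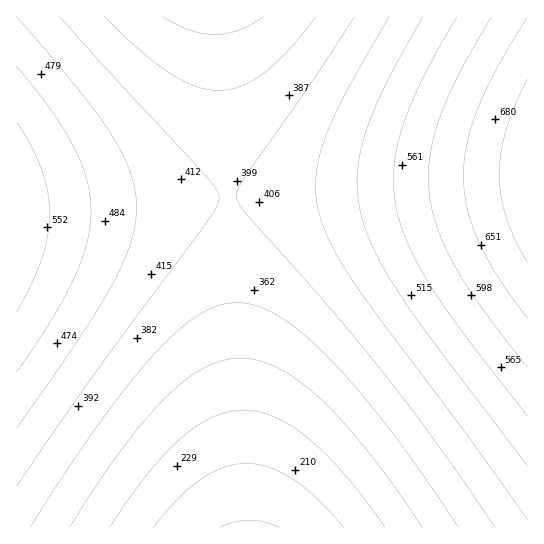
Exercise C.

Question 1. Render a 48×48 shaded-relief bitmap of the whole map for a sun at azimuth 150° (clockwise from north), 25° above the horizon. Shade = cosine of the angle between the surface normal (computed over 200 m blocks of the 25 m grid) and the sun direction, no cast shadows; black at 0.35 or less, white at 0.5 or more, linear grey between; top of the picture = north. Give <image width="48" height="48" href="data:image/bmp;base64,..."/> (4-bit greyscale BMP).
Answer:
<image width="48" height="48" href="data:image/bmp;base64,Qk32BAAAAAAAAHYAAAAoAAAAMAAAADAAAAABAAQAAAAAAIAEAAATCwAAEwsAABAAAAAAAAAAAAAAABEREQAiIiIAMzMzAERERABVVVUAZmZmAHd3dwCIiIgAmZmZAKqqqgC7u7sAzMzMAN3d3QDu7u4A////AN3d3d3d3d3dzMy7uqqZmYiIiIiIiIiIiN3u7d3d3d3dzMy7uqqZmYiIiIiIiIiIiO7u7u7d3d3dzMy7uqqZmYiIiIiIiIiIiO7u7u7t3d3dzMy7uqqZmYiIiIiIiIiIiO7u7u7t3d3dzMy7uqqZmYiIiIiIiIiIiO7u7u7u3d3dzMy7uqqZmZiIiIiIiIiIiO7u7u7u7d3d3My7uqqpmZiIiIiIiIiIiO7u7u7u7d3d3My7uqqpmZiIiIiIiIiIiO7u7u7u7d3d3My7uqqpmZiIiIiIiIiIiO7u7u7u7d3d3My7uqqpmZmIiIiIiIiIiO7u7u7u7t3d3My7u6qpmZmIiIiIiIiIiO7u7u7u7t3d3My7u6qpmZmIiIiIiIiIiO7u7u7u7t3d3My7u6qpmZmIiIiIiIiIiO7u7u7u7t3d3My7uqqpmZmIiIiIiIiIiO7u7u7u7d3d3My7uqqpmZmIiIiIiIiIiO7u7u7u7d3d3My7uqqpmZmIiIiIiIiIiO7u7u7u3d3dzMy7uqqZmZmIiIiIiIiIiO7u7u7t3d3dzMy7uqqZmZiIiIiIiIiIiO7u7u3d3d3dzMu7qqqZmYiIiIiIiIiIiN3d3d3d3d3czMu7qqmZmYiIiIiIiIiIiN3d3d3d3d3MzLu7qqmZmIiIiIiIiIiIiN3d3d3d3dzMzLu6qpmZiIiIiIiIiIiIiN3d3d3d3MzMy7uqqZmYiIiIh3d3d4iIiMzM3MzMzMzLu7qqqZmIiIh3d3d3d3d3eMzMzMzMzMy7u6qqmZiIiHd3d3d3d3d3d8zMzMzMy7u7uqqZmYiId3d3d3d3d3d3d7u7u7u7u7u6qqmZmIh3d3d2ZmZmZmd3d7u7u7u7u7qqqpmYiId3dmZmZmZmZmZmZqu7u7u6qqqqmZmIh3d2ZmZmZmZmZmZmZqqqqqqqqqqZmYiId3ZmZlVVVVVVVVVWZqqqqqqqmZmZiIh3dmZlVVVVVVVVVVVVVZmZmZmZmZmIiHd3ZmVVVVREREREREVVVZmZmZmZmIiId3dmZVVVRERERERERERERIiIiIiIiIh3d3ZmVVVEREQzMzMzM0RERIiIiIiIiHd3dmZVVUREMzMzMzMzMzMzM3iIiId3d3d2ZmVVREQzMzMzMiIzMzMzM3d3d3d3d3ZmZlVURDMzMiIiIiIiIiIiI3d3d3d3dmZmVVVEQzMyIiIiIiIiIiIiInd3d3dmZmZlVVREMzMiIiIhEREREiIiImZmZmZmZmZVVURDMzIiIhEREREREREREWZmZmZmZmVVVEQzMyIiEREREREREREREWZmZmZmZlVVREQzMiIhEREREREREREREWZmZmZmZVVVREMzIiIRERERAAAAAREREWZmZmZmVVVUREMzIiERERAAAAAAAAABEWZmZmZlVVVURDMzIiEREQAAAAAAAAAAAGZmZmZVVVVERDMyIiEREQAAAAAAAAAAAGZmZmZVVVVERDMyIhEREAAAAAAAAAAAAGZmZmZVVVVERDMyIhEREAAAAAAAAAAAAA=="/>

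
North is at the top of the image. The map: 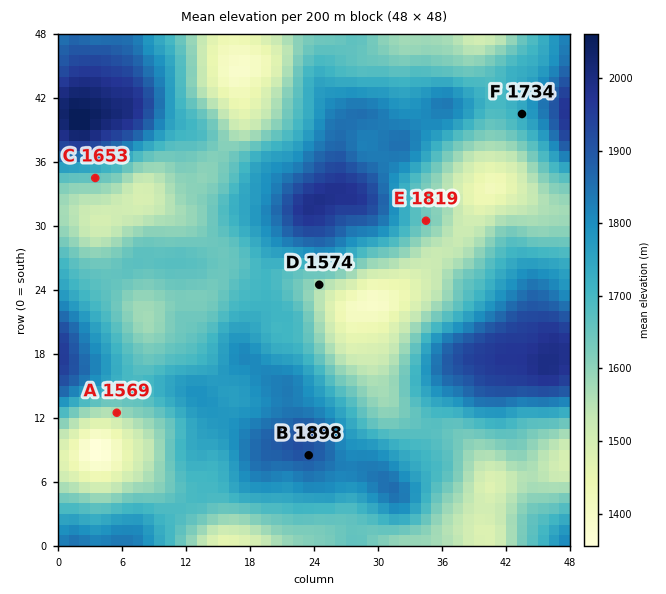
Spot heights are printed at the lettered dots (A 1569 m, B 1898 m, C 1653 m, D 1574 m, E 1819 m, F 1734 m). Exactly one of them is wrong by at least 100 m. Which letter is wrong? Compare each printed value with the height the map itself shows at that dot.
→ E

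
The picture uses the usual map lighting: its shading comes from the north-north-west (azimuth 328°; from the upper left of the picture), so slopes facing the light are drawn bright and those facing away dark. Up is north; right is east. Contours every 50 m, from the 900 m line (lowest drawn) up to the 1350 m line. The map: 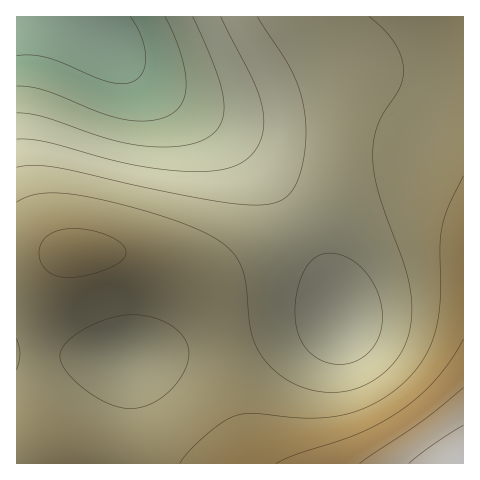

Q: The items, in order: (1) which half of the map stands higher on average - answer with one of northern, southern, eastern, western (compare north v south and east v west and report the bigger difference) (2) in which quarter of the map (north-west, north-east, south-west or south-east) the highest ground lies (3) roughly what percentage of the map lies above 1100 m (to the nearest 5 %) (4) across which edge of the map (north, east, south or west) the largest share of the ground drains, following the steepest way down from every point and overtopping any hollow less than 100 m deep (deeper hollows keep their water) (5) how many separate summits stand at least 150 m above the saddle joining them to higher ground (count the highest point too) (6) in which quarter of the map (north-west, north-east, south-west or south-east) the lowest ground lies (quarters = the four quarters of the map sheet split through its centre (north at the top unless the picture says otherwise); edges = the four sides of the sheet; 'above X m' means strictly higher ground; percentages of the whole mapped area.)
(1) On average the southern half of the map is the higher ground.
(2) Look to the south-east quarter for the highest ground.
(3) About 75 % of the map lies above 1100 m.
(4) The largest share of the runoff leaves by the northern edge.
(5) Counting only tops that stand 150 m proud, the map has 1 summit.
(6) The lowest point lies in the north-west quarter of the map.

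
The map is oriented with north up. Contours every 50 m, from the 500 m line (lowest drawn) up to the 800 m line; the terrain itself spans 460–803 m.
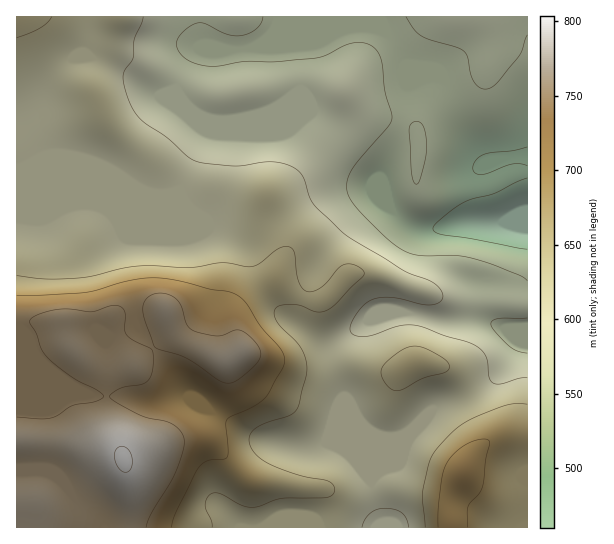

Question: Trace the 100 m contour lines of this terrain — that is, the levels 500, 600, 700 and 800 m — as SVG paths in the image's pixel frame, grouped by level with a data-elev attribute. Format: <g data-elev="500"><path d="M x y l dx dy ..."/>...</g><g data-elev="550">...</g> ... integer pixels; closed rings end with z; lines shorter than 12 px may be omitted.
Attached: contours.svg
<g data-elev="500"><path d="M527 249l-85-14-7-3-2-3 2-4 5-6 23-16 10-4 20-5 34-16"/><path d="M527 166l-8-2-8 0-29 11-7-2-2-4 2-8 8-6 30-4 14-4"/></g><g data-elev="600"><path d="M362 527l3-7 5-7 7-3 8-2 10 2 7 3 5 6 2 8"/><path d="M527 378l-8 0-18 6-7-1-5-5-3-21-7-9-10-6-24-6-24-10-10-1-10 1-35 10-8 0-6-2-2-5 3-10 9-12 9-7 10-2 10-1 31 7 11 1 5-2 4-3 1-5-1-4-10-9-29-12-60-37-29-28-5-8-6-20-10-10-10-4-10-1-38 4-38-5-8-4-22-19-25-17-7-8-5-10-5-16-2-10 2-7 8-12 1-19 9-22"/></g><g data-elev="700"><path d="M172 527l4-16 23-44 8-6 16-2 4-2 1-8-2-24 1-6 30-14 7-6 5-6 15-28 1-7-4-8-20-23-14-22-8-8-10-5-19-3-32-8-17-3-16 0-22 4-37 10-69 3"/><path d="M467 527l1-21 11-13 4-8 3-26 4-16-3-4-10 1-12 5-11 9-7 9-4 10-2 12-3 24 0 18"/></g><g data-elev="800"><path d="M122 471l4 1 3-1 2-4 1-5-2-11-4-3-4-2-5 3-3 6 3 10z"/></g>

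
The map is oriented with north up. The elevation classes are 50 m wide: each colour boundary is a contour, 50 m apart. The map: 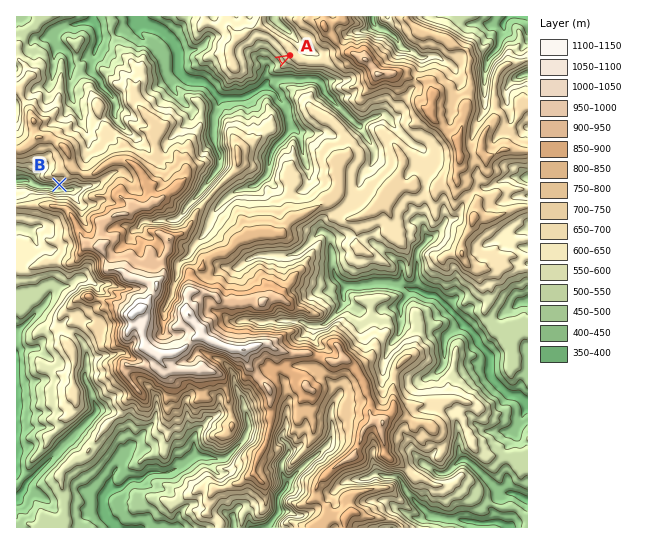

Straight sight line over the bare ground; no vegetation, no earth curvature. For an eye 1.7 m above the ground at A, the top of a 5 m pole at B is out of sight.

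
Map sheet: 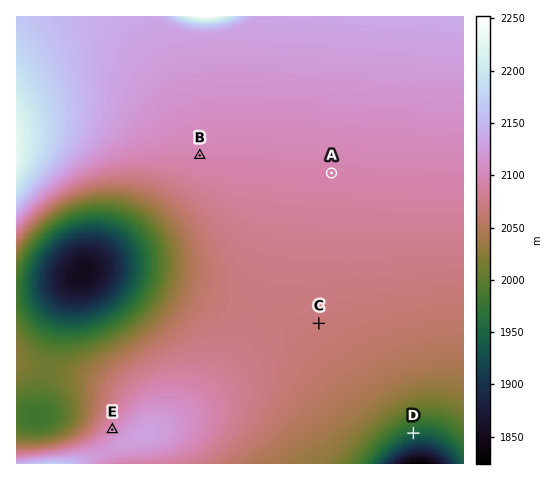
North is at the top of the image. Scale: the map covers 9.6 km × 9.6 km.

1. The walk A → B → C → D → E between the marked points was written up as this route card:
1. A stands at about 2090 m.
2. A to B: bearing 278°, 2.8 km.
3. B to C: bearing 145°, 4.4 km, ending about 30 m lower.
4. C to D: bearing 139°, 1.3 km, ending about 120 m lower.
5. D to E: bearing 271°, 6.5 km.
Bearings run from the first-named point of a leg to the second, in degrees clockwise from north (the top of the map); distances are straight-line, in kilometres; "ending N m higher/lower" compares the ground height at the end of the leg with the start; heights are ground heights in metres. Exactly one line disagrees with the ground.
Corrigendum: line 4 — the distance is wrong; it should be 3.1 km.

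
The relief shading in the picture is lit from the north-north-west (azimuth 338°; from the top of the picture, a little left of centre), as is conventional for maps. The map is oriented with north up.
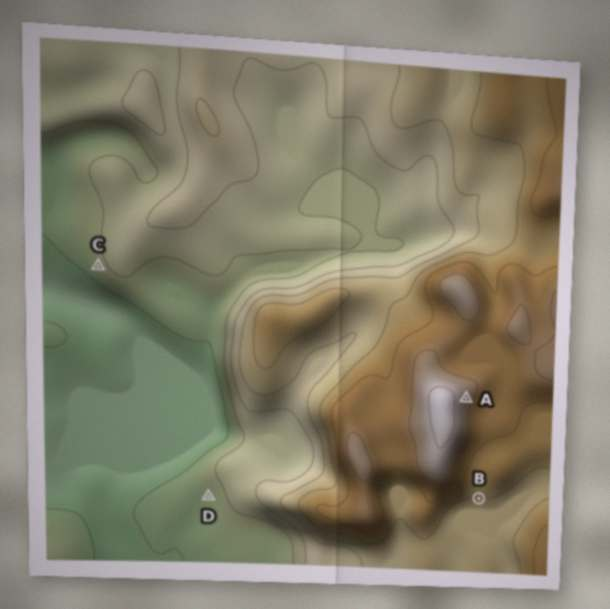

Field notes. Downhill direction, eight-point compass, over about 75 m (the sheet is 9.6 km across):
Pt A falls E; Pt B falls S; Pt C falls SW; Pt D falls SW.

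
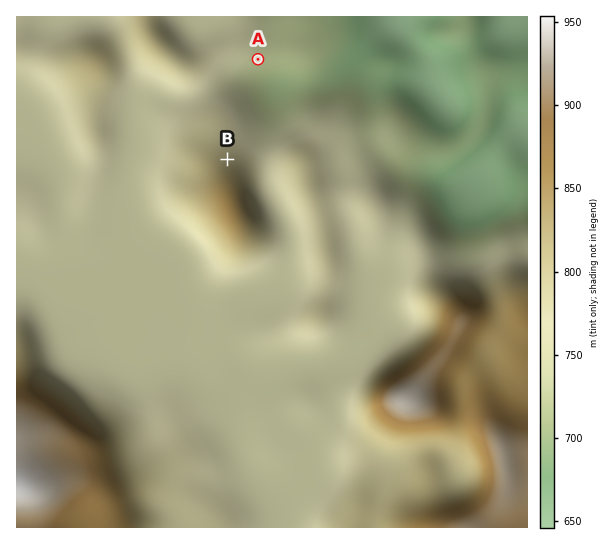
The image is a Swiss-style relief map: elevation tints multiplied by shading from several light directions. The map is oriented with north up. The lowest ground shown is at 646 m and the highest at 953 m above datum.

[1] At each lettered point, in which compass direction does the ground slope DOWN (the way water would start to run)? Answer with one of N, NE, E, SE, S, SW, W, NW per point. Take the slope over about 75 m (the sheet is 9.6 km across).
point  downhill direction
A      SE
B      NE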